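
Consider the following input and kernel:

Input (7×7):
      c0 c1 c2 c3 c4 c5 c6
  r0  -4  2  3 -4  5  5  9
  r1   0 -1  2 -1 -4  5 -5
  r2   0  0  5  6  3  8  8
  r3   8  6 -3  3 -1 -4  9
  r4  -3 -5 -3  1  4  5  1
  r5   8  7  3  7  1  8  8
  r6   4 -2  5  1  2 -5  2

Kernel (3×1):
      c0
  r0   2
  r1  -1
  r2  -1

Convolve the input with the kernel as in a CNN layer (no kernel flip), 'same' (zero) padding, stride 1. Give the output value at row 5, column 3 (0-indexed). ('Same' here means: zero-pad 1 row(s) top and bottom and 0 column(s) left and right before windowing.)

The receptive field on the zero-padded input at this output position is [1 / 7 / 1]. Elementwise product with the kernel and sum: 1·2 + 7·-1 + 1·-1.

-6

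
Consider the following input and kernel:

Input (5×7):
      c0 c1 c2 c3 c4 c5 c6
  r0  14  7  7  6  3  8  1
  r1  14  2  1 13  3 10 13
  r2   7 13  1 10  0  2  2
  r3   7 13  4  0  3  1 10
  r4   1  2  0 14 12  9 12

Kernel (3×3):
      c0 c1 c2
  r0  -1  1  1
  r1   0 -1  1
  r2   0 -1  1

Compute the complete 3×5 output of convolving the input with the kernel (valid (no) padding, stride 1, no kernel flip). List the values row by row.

-13 27 -18 14 9
-32 17 8 0 29
-4 8 10 -13 16

Output[0,0]: The receptive field on the input at this output position is [14 7 7 / 14 2 1 / 7 13 1]. Elementwise product with the kernel and sum: 14·-1 + 7·1 + 7·1 + 2·-1 + 1·1 + 13·-1 + 1·1.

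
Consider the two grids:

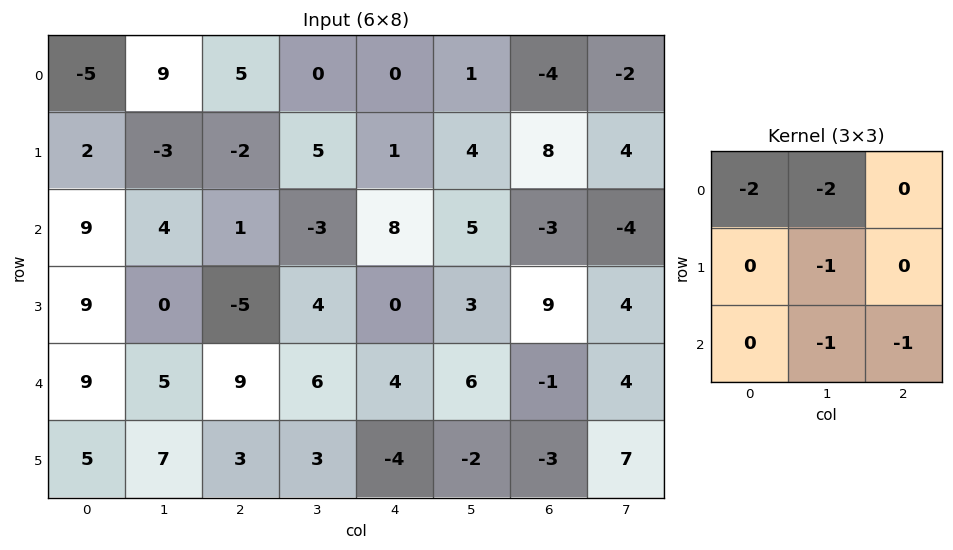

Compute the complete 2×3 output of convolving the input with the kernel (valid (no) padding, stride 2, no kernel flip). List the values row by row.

Output[0,0]: The receptive field on the input at this output position is [-5 9 5 / 2 -3 -2 / 9 4 1]. Elementwise product with the kernel and sum: -5·-2 + 9·-2 + -3·-1 + 4·-1 + 1·-1.
Output[0,1]: The receptive field on the input at this output position is [5 0 0 / -2 5 1 / 1 -3 8]. Elementwise product with the kernel and sum: 5·-2 + 0·-2 + 5·-1 + -3·-1 + 8·-1.

-10 -20 -8
-40 -10 -34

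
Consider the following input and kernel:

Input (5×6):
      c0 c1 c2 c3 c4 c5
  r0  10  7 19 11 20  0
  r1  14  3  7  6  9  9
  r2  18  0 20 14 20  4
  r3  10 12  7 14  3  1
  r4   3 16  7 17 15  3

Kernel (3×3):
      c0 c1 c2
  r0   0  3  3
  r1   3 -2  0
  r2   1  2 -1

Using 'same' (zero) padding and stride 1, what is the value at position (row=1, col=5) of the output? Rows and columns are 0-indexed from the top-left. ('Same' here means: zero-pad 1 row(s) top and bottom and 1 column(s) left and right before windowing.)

37

The receptive field on the zero-padded input at this output position is [20 0 0 / 9 9 0 / 20 4 0]. Elementwise product with the kernel and sum: 0·3 + 0·3 + 9·3 + 9·-2 + 20·1 + 4·2 + 0·-1.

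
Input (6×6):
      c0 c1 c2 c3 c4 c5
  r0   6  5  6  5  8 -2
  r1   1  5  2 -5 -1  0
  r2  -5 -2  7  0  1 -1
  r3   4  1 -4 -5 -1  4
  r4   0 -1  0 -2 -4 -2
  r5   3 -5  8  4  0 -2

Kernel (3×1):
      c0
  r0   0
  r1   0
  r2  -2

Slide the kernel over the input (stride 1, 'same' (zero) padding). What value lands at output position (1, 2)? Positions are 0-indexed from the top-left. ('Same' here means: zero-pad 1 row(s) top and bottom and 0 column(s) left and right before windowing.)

-14

The receptive field on the zero-padded input at this output position is [6 / 2 / 7]. Elementwise product with the kernel and sum: 7·-2.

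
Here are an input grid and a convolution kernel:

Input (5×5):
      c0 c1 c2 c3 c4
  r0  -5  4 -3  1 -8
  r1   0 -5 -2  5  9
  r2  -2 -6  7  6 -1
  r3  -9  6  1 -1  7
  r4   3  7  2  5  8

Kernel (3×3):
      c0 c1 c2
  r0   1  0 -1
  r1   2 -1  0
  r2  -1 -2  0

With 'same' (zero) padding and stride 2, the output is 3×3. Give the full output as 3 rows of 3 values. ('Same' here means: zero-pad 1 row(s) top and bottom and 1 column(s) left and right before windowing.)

5 20 -13
25 -37 5
-9 19 1

Output[0,0]: The receptive field on the zero-padded input at this output position is [0 0 0 / 0 -5 4 / 0 0 -5]. Elementwise product with the kernel and sum: 0·1 + 0·-1 + 0·2 + -5·-1 + 0·-1 + 0·-2.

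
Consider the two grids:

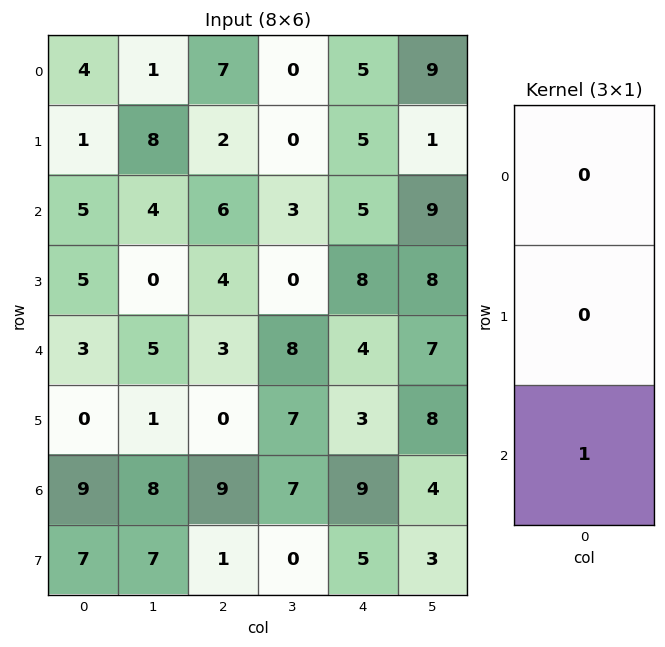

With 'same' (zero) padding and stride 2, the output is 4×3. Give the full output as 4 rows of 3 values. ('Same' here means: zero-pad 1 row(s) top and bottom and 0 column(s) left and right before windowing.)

Output[0,0]: The receptive field on the zero-padded input at this output position is [0 / 4 / 1]. Elementwise product with the kernel and sum: 1·1.

1 2 5
5 4 8
0 0 3
7 1 5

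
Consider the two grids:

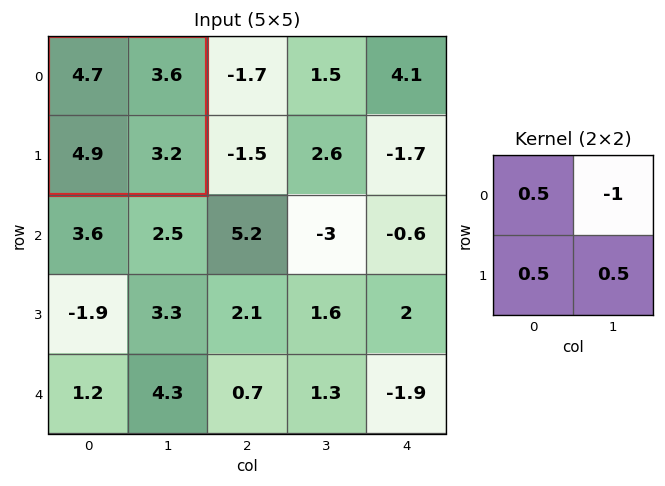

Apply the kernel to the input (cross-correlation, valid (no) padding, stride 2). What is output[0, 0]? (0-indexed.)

2.8

The receptive field on the input at this output position is [4.7 3.6 / 4.9 3.2]. Elementwise product with the kernel and sum: 4.7·0.5 + 3.6·-1 + 4.9·0.5 + 3.2·0.5.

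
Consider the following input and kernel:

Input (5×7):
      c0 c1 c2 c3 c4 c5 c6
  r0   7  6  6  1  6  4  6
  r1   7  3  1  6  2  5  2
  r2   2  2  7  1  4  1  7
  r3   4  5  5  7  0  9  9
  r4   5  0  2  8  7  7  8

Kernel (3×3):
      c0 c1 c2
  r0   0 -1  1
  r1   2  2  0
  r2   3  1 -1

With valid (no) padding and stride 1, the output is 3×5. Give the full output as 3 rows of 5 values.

21 15 37 20 22
18 36 34 25 7
36 8 34 35 44

Output[0,0]: The receptive field on the input at this output position is [7 6 6 / 7 3 1 / 2 2 7]. Elementwise product with the kernel and sum: 6·-1 + 6·1 + 7·2 + 3·2 + 2·3 + 2·1 + 7·-1.
Output[0,1]: The receptive field on the input at this output position is [6 6 1 / 3 1 6 / 2 7 1]. Elementwise product with the kernel and sum: 6·-1 + 1·1 + 3·2 + 1·2 + 2·3 + 7·1 + 1·-1.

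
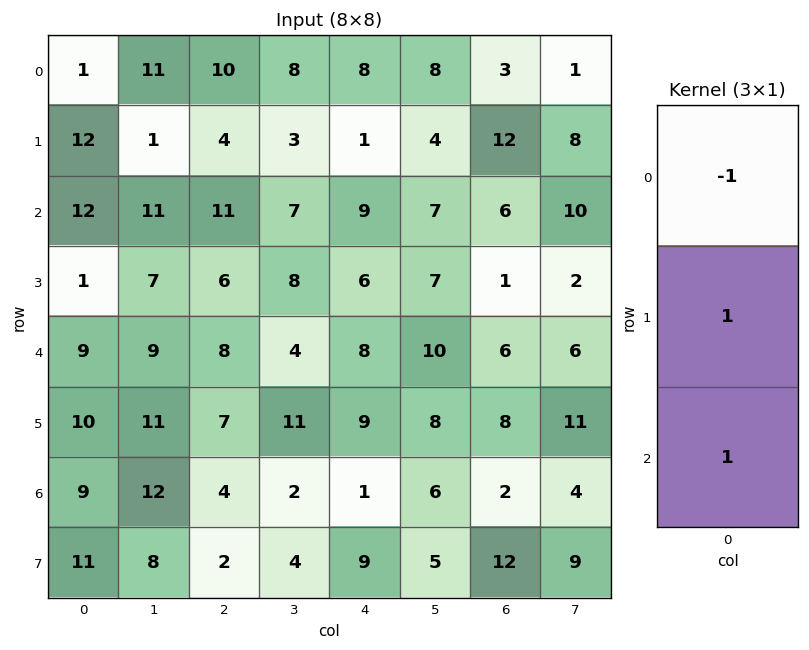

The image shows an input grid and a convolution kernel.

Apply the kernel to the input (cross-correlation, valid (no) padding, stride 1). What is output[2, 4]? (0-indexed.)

The receptive field on the input at this output position is [9 / 6 / 8]. Elementwise product with the kernel and sum: 9·-1 + 6·1 + 8·1.

5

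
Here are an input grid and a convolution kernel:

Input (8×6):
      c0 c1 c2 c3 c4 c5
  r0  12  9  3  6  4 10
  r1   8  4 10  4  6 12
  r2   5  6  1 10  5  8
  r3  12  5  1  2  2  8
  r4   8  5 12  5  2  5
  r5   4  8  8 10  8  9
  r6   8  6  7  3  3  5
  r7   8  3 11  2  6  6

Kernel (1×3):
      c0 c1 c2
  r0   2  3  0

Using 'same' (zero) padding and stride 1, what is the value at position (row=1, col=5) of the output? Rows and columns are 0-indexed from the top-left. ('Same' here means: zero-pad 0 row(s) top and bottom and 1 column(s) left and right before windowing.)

The receptive field on the zero-padded input at this output position is [6 12 0]. Elementwise product with the kernel and sum: 6·2 + 12·3.

48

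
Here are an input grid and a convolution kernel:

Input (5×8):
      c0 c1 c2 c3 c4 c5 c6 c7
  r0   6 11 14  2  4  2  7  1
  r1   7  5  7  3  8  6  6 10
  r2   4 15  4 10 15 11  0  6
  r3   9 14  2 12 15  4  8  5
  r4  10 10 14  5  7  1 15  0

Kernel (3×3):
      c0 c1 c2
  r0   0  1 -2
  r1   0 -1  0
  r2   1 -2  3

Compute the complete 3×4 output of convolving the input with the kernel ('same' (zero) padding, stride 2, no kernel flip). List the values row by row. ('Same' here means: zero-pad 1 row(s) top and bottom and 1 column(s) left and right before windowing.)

Output[0,0]: The receptive field on the zero-padded input at this output position is [0 0 0 / 0 6 11 / 0 7 5]. Elementwise product with the kernel and sum: 0·1 + 0·-2 + 6·-1 + 0·1 + 7·-2 + 5·3.
Output[0,1]: The receptive field on the zero-padded input at this output position is [0 0 0 / 11 14 2 / 5 7 3]. Elementwise product with the kernel and sum: 0·1 + 0·-2 + 14·-1 + 5·1 + 7·-2 + 3·3.

-5 -14 1 17
17 43 -25 -11
-29 -36 0 -17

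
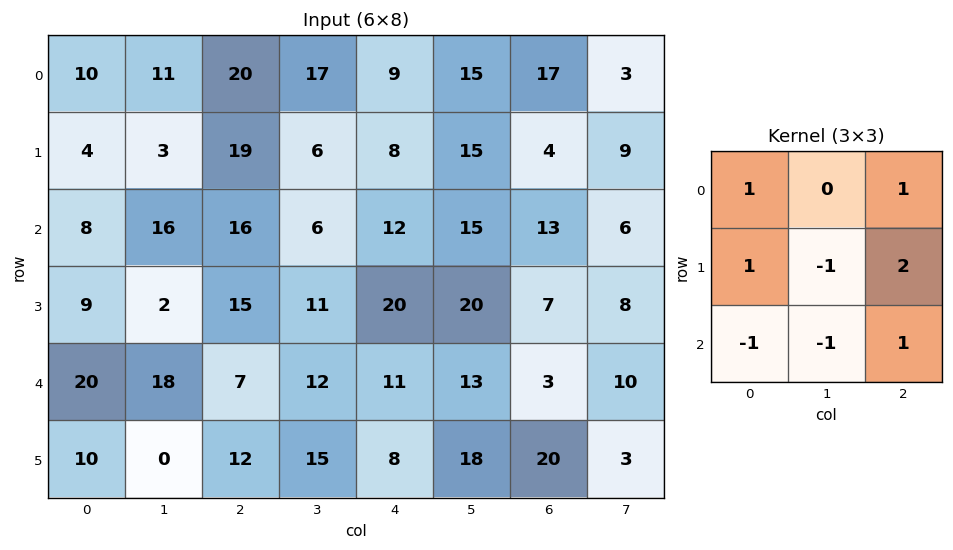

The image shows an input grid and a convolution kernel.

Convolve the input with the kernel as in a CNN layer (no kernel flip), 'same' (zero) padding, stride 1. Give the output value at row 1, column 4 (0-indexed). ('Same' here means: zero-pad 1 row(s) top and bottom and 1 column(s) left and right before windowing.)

The receptive field on the zero-padded input at this output position is [17 9 15 / 6 8 15 / 6 12 15]. Elementwise product with the kernel and sum: 17·1 + 15·1 + 6·1 + 8·-1 + 15·2 + 6·-1 + 12·-1 + 15·1.

57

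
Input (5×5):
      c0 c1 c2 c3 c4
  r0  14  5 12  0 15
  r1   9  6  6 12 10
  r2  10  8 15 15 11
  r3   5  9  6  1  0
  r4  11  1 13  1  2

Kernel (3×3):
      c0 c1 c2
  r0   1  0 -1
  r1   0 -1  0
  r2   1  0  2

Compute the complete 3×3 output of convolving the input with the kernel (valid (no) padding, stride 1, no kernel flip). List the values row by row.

36 37 22
12 -10 -13
23 -10 20

Output[0,0]: The receptive field on the input at this output position is [14 5 12 / 9 6 6 / 10 8 15]. Elementwise product with the kernel and sum: 14·1 + 12·-1 + 6·-1 + 10·1 + 15·2.
Output[0,1]: The receptive field on the input at this output position is [5 12 0 / 6 6 12 / 8 15 15]. Elementwise product with the kernel and sum: 5·1 + 0·-1 + 6·-1 + 8·1 + 15·2.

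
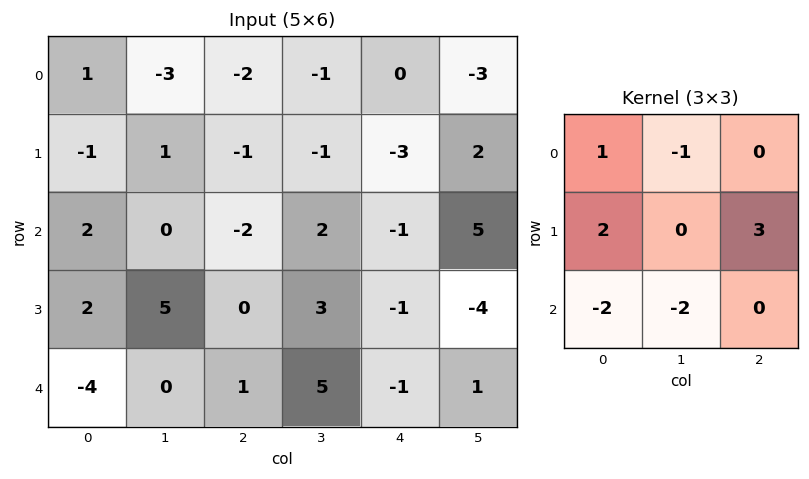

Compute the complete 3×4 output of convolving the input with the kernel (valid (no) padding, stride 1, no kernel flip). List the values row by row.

-5 2 -12 1
-18 -2 -13 17
14 19 -19 -11

Output[0,0]: The receptive field on the input at this output position is [1 -3 -2 / -1 1 -1 / 2 0 -2]. Elementwise product with the kernel and sum: 1·1 + -3·-1 + -1·2 + -1·3 + 2·-2 + 0·-2.
Output[0,1]: The receptive field on the input at this output position is [-3 -2 -1 / 1 -1 -1 / 0 -2 2]. Elementwise product with the kernel and sum: -3·1 + -2·-1 + 1·2 + -1·3 + 0·-2 + -2·-2.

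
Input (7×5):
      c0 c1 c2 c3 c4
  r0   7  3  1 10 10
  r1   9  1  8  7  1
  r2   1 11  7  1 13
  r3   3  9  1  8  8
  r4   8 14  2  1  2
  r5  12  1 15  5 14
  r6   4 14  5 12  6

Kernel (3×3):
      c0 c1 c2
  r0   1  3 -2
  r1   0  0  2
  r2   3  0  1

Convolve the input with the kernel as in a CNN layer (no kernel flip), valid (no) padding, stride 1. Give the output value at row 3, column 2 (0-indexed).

72

The receptive field on the input at this output position is [1 8 8 / 2 1 2 / 15 5 14]. Elementwise product with the kernel and sum: 1·1 + 8·3 + 8·-2 + 2·2 + 15·3 + 14·1.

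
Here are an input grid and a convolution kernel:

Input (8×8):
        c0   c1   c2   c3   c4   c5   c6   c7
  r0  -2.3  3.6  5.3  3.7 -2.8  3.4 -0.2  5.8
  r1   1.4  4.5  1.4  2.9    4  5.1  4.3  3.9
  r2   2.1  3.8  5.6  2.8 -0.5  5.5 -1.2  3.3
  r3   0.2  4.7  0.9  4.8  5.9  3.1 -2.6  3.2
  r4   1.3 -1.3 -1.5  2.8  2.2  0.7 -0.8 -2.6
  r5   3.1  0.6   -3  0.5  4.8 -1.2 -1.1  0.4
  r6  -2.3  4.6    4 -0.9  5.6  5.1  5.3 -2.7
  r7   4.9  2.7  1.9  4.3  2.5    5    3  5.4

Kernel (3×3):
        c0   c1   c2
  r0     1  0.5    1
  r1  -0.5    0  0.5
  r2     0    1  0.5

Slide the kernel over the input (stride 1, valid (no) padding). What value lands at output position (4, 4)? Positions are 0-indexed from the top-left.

6.55

The receptive field on the input at this output position is [2.2 0.7 -0.8 / 4.8 -1.2 -1.1 / 5.6 5.1 5.3]. Elementwise product with the kernel and sum: 2.2·1 + 0.7·0.5 + -0.8·1 + 4.8·-0.5 + -1.1·0.5 + 5.1·1 + 5.3·0.5.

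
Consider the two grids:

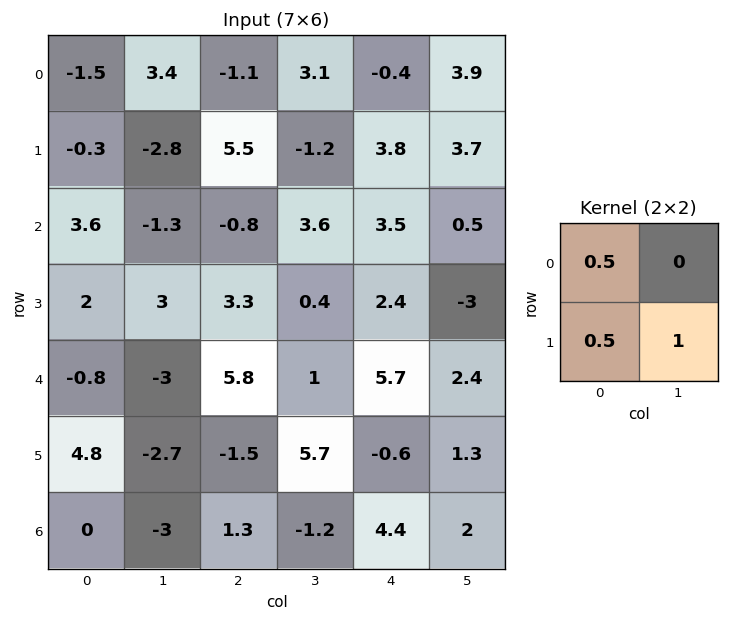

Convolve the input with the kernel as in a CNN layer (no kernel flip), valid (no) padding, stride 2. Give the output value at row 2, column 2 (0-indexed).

3.85

The receptive field on the input at this output position is [5.7 2.4 / -0.6 1.3]. Elementwise product with the kernel and sum: 5.7·0.5 + -0.6·0.5 + 1.3·1.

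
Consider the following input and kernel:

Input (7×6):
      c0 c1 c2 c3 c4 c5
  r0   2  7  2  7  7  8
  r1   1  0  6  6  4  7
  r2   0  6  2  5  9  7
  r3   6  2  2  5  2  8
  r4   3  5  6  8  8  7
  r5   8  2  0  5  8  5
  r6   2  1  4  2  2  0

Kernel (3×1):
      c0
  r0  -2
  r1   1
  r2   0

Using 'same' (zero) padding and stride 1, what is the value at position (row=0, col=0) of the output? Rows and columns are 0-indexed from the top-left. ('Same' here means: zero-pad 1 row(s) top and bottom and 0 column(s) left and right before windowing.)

The receptive field on the zero-padded input at this output position is [0 / 2 / 1]. Elementwise product with the kernel and sum: 0·-2 + 2·1.

2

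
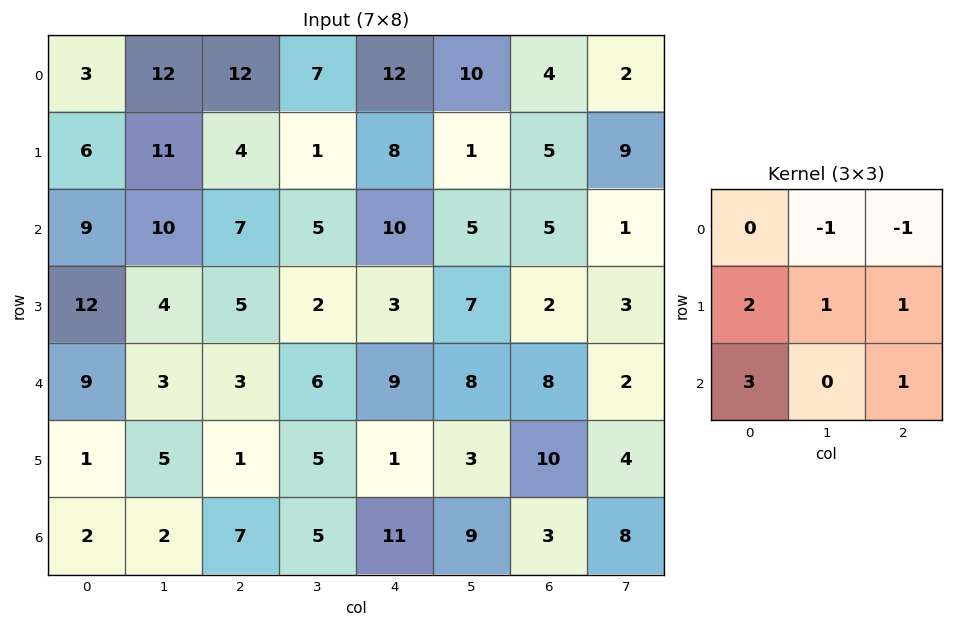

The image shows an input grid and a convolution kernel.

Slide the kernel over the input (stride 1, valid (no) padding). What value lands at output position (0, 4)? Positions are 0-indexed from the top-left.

43

The receptive field on the input at this output position is [12 10 4 / 8 1 5 / 10 5 5]. Elementwise product with the kernel and sum: 10·-1 + 4·-1 + 8·2 + 1·1 + 5·1 + 10·3 + 5·1.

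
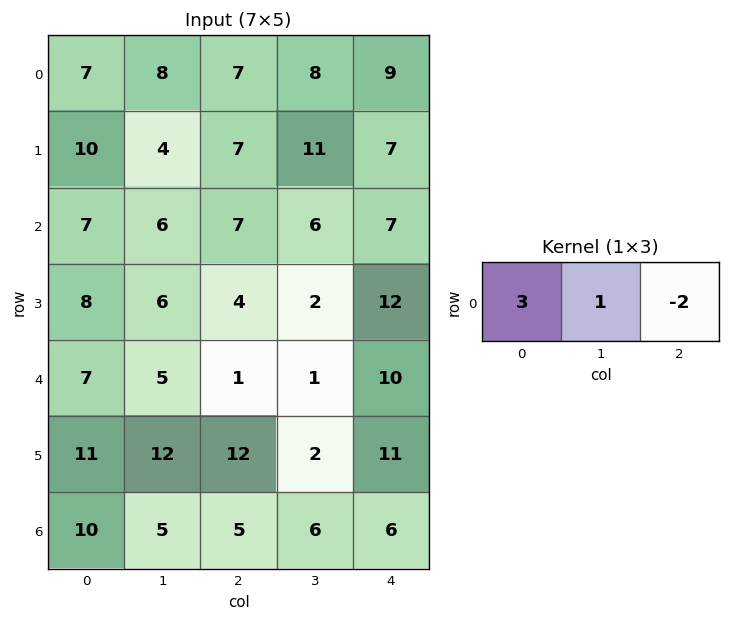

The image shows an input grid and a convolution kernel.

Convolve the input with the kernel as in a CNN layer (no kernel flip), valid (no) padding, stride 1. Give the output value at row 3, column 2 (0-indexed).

The receptive field on the input at this output position is [4 2 12]. Elementwise product with the kernel and sum: 4·3 + 2·1 + 12·-2.

-10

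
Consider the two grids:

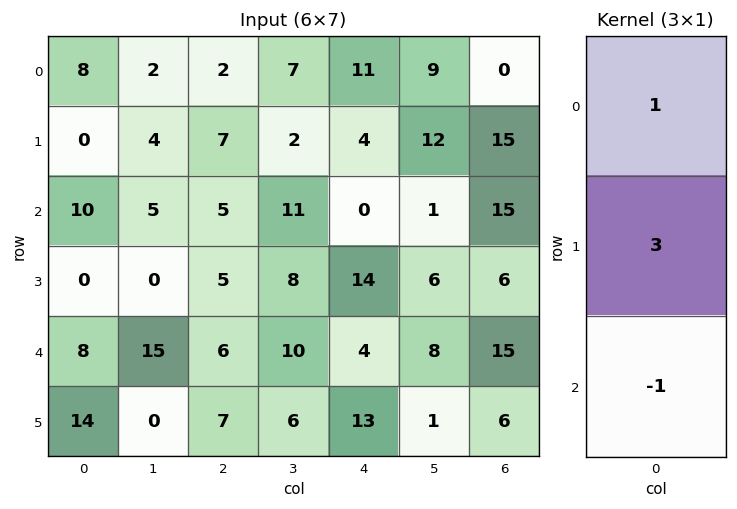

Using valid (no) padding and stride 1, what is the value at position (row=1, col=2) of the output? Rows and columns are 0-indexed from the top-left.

17

The receptive field on the input at this output position is [7 / 5 / 5]. Elementwise product with the kernel and sum: 7·1 + 5·3 + 5·-1.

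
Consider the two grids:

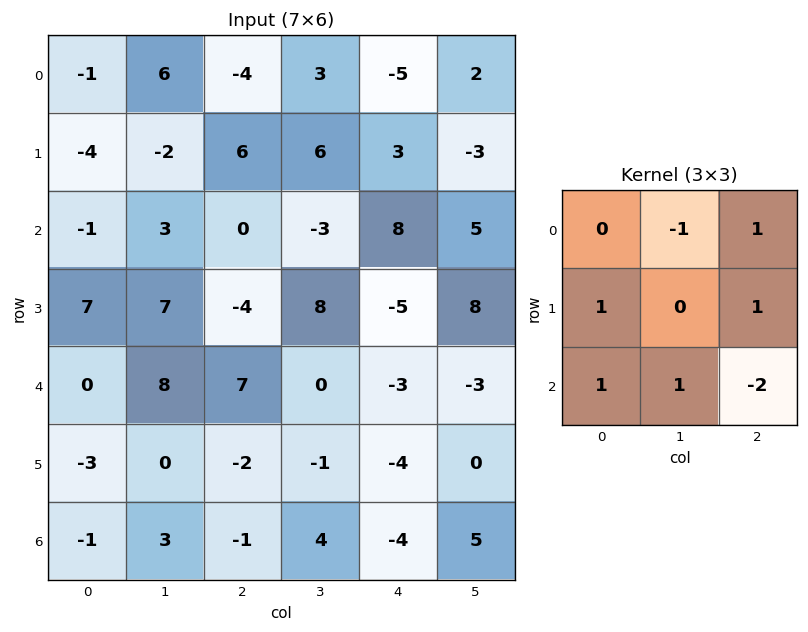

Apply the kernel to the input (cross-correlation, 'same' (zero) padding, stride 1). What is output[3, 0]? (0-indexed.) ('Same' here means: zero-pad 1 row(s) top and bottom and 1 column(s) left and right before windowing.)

The receptive field on the zero-padded input at this output position is [0 -1 3 / 0 7 7 / 0 0 8]. Elementwise product with the kernel and sum: -1·-1 + 3·1 + 0·1 + 7·1 + 0·1 + 0·1 + 8·-2.

-5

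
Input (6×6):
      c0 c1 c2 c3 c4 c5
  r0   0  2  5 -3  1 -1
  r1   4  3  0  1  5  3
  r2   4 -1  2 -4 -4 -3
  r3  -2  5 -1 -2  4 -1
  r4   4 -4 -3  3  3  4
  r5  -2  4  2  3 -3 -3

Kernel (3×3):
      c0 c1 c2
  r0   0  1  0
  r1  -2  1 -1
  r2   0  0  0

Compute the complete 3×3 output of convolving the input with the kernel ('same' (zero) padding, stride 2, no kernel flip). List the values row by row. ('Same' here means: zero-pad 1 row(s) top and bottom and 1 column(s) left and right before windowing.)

-2 4 8
9 8 12
6 1 -3

Output[0,0]: The receptive field on the zero-padded input at this output position is [0 0 0 / 0 0 2 / 0 4 3]. Elementwise product with the kernel and sum: 0·1 + 0·-2 + 0·1 + 2·-1.
Output[0,1]: The receptive field on the zero-padded input at this output position is [0 0 0 / 2 5 -3 / 3 0 1]. Elementwise product with the kernel and sum: 0·1 + 2·-2 + 5·1 + -3·-1.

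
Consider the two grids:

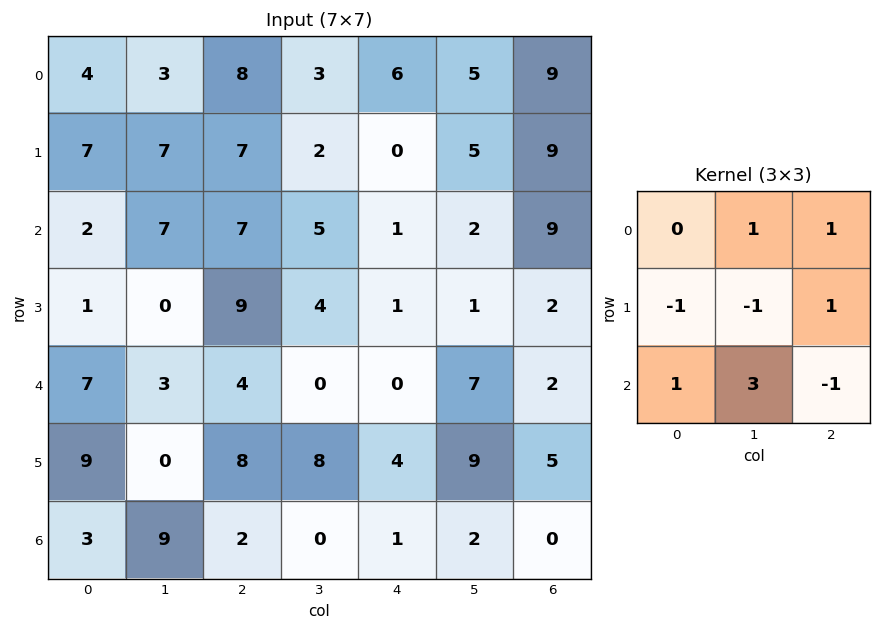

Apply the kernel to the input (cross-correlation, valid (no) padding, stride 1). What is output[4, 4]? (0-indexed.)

8

The receptive field on the input at this output position is [0 7 2 / 4 9 5 / 1 2 0]. Elementwise product with the kernel and sum: 7·1 + 2·1 + 4·-1 + 9·-1 + 5·1 + 1·1 + 2·3 + 0·-1.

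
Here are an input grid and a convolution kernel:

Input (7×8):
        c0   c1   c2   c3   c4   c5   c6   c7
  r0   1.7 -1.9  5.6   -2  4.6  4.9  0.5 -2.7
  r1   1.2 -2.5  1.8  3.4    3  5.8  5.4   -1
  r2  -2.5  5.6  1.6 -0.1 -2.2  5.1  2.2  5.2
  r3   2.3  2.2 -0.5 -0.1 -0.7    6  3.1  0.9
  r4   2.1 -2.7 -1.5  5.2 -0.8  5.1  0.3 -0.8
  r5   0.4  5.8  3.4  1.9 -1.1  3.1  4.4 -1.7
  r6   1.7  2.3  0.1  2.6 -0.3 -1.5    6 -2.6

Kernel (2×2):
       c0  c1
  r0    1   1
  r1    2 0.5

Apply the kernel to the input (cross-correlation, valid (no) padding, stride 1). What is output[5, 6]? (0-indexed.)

13.4

The receptive field on the input at this output position is [4.4 -1.7 / 6 -2.6]. Elementwise product with the kernel and sum: 4.4·1 + -1.7·1 + 6·2 + -2.6·0.5.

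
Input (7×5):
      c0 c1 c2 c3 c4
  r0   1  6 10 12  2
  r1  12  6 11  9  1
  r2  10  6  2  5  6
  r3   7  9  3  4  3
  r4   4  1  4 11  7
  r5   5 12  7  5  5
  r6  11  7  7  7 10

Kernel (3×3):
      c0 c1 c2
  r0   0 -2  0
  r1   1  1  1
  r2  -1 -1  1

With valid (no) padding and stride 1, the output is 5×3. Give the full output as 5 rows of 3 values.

Output[0,0]: The receptive field on the input at this output position is [1 6 10 / 12 6 11 / 10 6 2]. Elementwise product with the kernel and sum: 6·-2 + 12·1 + 6·1 + 11·1 + 10·-1 + 6·-1 + 2·1.

3 3 -4
-7 -17 -9
6 18 -8
-19 -4 7
11 9 -9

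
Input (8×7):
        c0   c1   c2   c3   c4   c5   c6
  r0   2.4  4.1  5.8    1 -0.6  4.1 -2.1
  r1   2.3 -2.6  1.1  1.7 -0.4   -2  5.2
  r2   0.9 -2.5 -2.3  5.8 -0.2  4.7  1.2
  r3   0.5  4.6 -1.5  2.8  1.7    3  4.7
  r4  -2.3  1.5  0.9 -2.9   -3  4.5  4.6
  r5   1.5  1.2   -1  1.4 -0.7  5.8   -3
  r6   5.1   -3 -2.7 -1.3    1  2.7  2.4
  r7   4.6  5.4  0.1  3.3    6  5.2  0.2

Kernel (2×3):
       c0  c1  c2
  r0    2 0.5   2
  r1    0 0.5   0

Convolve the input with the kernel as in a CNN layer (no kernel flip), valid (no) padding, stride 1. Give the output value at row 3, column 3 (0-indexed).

The receptive field on the input at this output position is [2.8 1.7 3 / -2.9 -3 4.5]. Elementwise product with the kernel and sum: 2.8·2 + 1.7·0.5 + 3·2 + -3·0.5.

10.95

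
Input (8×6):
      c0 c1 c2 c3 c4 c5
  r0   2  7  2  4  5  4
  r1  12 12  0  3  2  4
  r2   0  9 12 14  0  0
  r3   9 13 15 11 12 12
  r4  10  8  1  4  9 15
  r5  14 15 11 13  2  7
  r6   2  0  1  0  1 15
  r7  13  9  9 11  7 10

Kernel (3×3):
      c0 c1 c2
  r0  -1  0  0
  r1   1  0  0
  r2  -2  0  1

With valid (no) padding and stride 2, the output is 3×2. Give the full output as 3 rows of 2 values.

22 -26
-10 10
1 9

Output[0,0]: The receptive field on the input at this output position is [2 7 2 / 12 12 0 / 0 9 12]. Elementwise product with the kernel and sum: 2·-1 + 12·1 + 0·-2 + 12·1.
Output[0,1]: The receptive field on the input at this output position is [2 4 5 / 0 3 2 / 12 14 0]. Elementwise product with the kernel and sum: 2·-1 + 0·1 + 12·-2 + 0·1.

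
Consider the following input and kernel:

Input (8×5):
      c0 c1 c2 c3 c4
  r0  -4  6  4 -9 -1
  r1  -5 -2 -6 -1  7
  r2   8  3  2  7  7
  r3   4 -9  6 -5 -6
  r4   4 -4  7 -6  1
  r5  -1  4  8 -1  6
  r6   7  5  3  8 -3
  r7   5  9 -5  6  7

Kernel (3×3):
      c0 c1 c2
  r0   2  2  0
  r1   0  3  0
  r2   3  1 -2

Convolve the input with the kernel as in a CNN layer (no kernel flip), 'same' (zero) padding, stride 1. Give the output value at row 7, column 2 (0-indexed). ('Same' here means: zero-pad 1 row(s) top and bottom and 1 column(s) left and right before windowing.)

The receptive field on the zero-padded input at this output position is [5 3 8 / 9 -5 6 / 0 0 0]. Elementwise product with the kernel and sum: 5·2 + 3·2 + -5·3 + 0·3 + 0·1 + 0·-2.

1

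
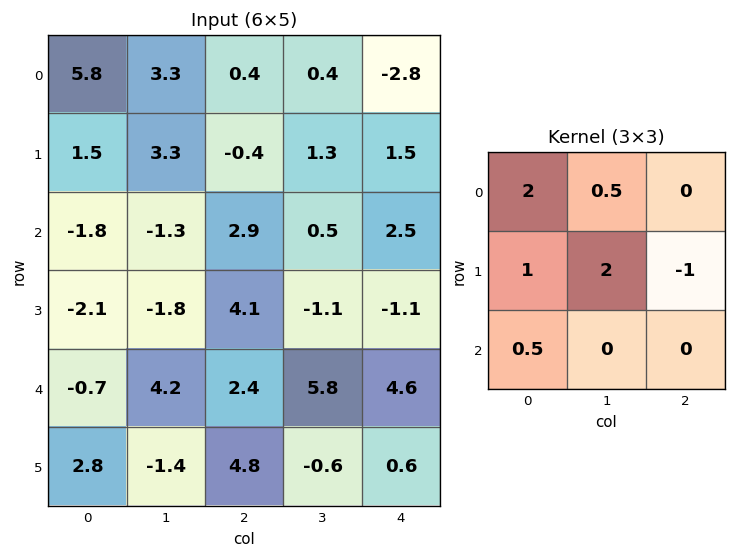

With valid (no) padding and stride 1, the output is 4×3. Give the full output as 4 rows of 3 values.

Output[0,0]: The receptive field on the input at this output position is [5.8 3.3 0.4 / 1.5 3.3 -0.4 / -1.8 -1.3 2.9]. Elementwise product with the kernel and sum: 5.8·2 + 3.3·0.5 + 1.5·1 + 3.3·2 + -0.4·-1 + -1.8·0.5.

20.85 7.35 3.15
-3.7 9.5 3.3
-14.4 8.45 10.25
1.6 0.95 19.45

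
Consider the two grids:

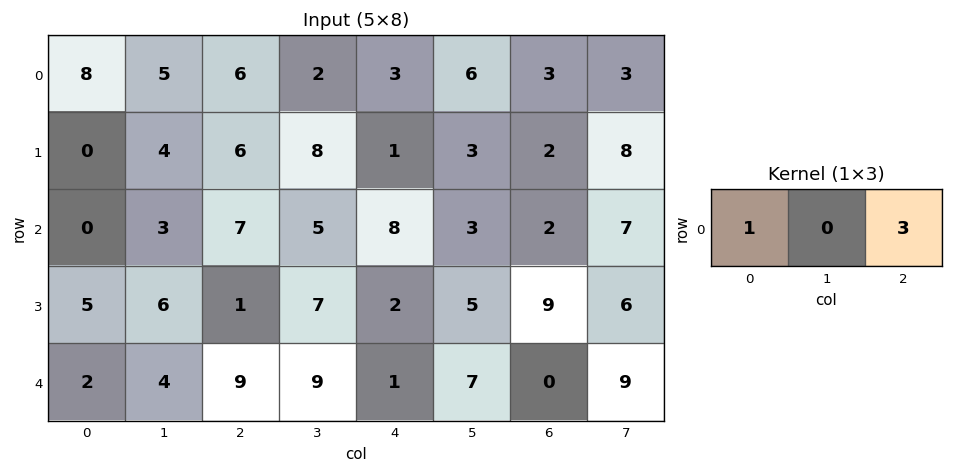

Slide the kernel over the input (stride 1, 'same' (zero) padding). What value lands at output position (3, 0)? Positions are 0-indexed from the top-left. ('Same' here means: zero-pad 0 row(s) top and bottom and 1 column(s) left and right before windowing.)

18

The receptive field on the zero-padded input at this output position is [0 5 6]. Elementwise product with the kernel and sum: 0·1 + 6·3.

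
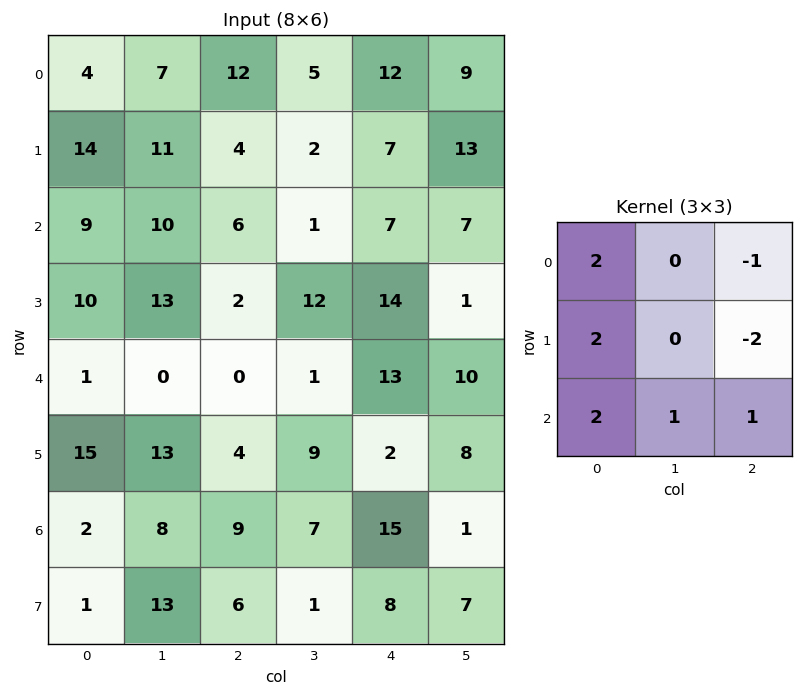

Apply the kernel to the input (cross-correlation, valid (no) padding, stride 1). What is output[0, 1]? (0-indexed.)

54

The receptive field on the input at this output position is [7 12 5 / 11 4 2 / 10 6 1]. Elementwise product with the kernel and sum: 7·2 + 5·-1 + 11·2 + 2·-2 + 10·2 + 6·1 + 1·1.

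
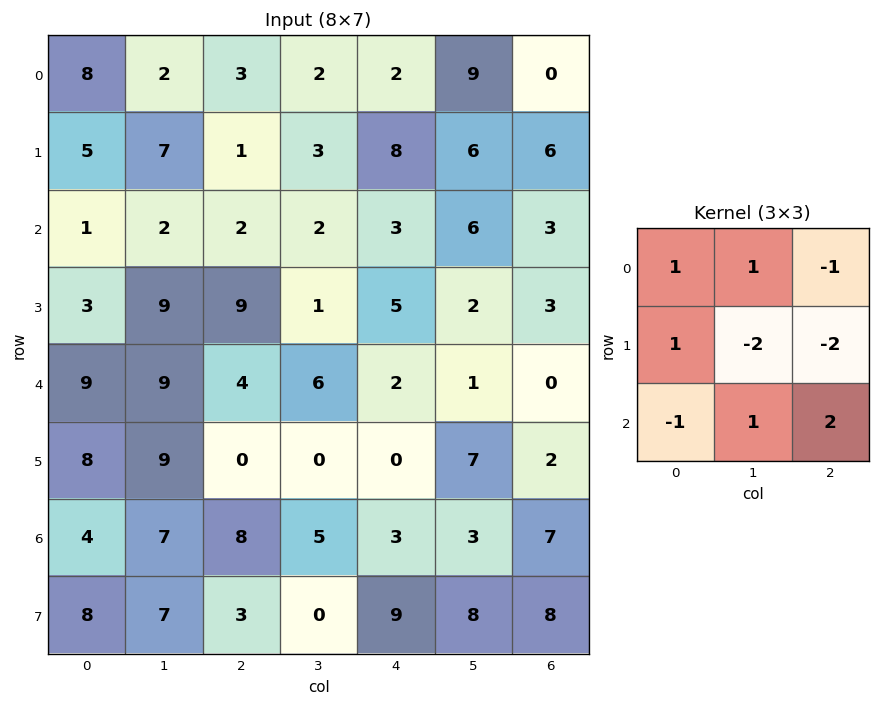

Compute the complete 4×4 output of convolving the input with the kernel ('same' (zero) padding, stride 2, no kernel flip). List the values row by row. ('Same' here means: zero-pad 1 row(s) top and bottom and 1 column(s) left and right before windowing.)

-1 -8 -3 9
13 1 -3 13
-16 -3 18 1
-1 -14 11 -2

Output[0,0]: The receptive field on the zero-padded input at this output position is [0 0 0 / 0 8 2 / 0 5 7]. Elementwise product with the kernel and sum: 0·1 + 0·1 + 0·-1 + 0·1 + 8·-2 + 2·-2 + 0·-1 + 5·1 + 7·2.
Output[0,1]: The receptive field on the zero-padded input at this output position is [0 0 0 / 2 3 2 / 7 1 3]. Elementwise product with the kernel and sum: 0·1 + 0·1 + 0·-1 + 2·1 + 3·-2 + 2·-2 + 7·-1 + 1·1 + 3·2.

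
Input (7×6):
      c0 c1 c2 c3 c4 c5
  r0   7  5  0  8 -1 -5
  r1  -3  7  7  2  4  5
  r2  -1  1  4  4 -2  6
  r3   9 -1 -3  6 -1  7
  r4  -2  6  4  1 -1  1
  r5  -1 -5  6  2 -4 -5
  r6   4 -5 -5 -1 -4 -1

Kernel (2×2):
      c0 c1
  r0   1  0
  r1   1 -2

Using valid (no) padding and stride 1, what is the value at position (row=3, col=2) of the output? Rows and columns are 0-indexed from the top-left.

The receptive field on the input at this output position is [-3 6 / 4 1]. Elementwise product with the kernel and sum: -3·1 + 4·1 + 1·-2.

-1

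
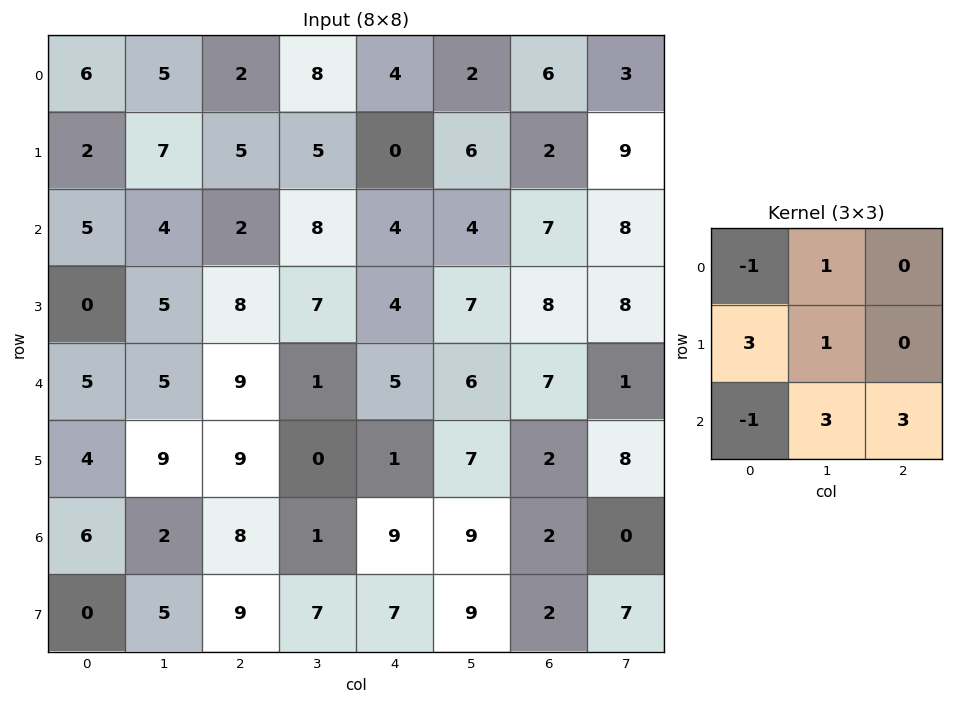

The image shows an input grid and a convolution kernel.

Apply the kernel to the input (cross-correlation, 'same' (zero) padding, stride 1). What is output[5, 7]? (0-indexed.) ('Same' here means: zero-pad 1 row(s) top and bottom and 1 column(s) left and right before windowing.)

6

The receptive field on the zero-padded input at this output position is [7 1 0 / 2 8 0 / 2 0 0]. Elementwise product with the kernel and sum: 7·-1 + 1·1 + 2·3 + 8·1 + 2·-1 + 0·3 + 0·3.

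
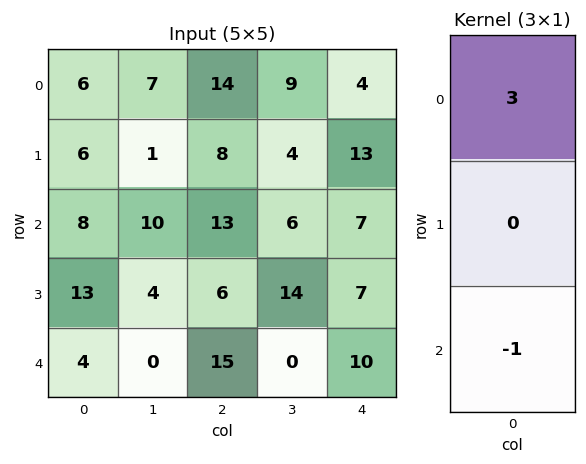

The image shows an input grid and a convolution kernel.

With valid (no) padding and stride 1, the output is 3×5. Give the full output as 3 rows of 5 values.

10 11 29 21 5
5 -1 18 -2 32
20 30 24 18 11

Output[0,0]: The receptive field on the input at this output position is [6 / 6 / 8]. Elementwise product with the kernel and sum: 6·3 + 8·-1.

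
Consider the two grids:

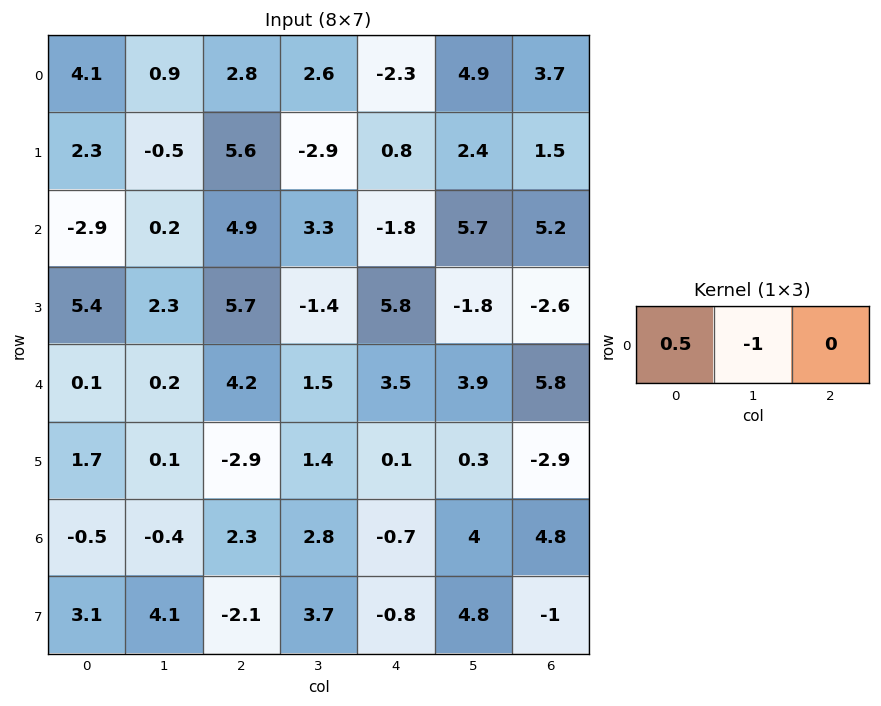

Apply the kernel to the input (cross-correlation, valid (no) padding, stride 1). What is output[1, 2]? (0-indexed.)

The receptive field on the input at this output position is [5.6 -2.9 0.8]. Elementwise product with the kernel and sum: 5.6·0.5 + -2.9·-1.

5.7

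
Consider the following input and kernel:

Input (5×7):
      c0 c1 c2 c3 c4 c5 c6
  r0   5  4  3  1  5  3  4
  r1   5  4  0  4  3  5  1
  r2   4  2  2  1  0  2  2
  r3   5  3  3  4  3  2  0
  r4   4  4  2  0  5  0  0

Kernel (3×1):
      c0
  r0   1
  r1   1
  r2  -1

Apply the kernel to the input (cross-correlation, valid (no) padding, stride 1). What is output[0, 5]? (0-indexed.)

6

The receptive field on the input at this output position is [3 / 5 / 2]. Elementwise product with the kernel and sum: 3·1 + 5·1 + 2·-1.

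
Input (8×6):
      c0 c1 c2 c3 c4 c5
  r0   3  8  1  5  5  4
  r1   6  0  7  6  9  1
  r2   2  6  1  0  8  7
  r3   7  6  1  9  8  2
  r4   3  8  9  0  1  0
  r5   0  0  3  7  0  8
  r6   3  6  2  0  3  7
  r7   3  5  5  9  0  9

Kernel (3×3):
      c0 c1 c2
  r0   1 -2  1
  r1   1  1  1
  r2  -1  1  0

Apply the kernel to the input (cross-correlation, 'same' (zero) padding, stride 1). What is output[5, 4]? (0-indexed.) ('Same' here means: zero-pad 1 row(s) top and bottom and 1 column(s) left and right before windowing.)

16

The receptive field on the zero-padded input at this output position is [0 1 0 / 7 0 8 / 0 3 7]. Elementwise product with the kernel and sum: 0·1 + 1·-2 + 0·1 + 7·1 + 0·1 + 8·1 + 0·-1 + 3·1.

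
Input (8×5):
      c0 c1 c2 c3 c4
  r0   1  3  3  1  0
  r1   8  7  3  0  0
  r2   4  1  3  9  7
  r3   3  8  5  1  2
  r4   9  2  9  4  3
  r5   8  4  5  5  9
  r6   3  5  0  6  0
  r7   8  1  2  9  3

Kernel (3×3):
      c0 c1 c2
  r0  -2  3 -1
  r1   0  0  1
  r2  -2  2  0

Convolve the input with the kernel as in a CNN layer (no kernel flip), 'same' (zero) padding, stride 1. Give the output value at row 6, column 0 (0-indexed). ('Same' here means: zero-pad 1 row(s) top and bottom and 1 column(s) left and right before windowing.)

41

The receptive field on the zero-padded input at this output position is [0 8 4 / 0 3 5 / 0 8 1]. Elementwise product with the kernel and sum: 0·-2 + 8·3 + 4·-1 + 5·1 + 0·-2 + 8·2.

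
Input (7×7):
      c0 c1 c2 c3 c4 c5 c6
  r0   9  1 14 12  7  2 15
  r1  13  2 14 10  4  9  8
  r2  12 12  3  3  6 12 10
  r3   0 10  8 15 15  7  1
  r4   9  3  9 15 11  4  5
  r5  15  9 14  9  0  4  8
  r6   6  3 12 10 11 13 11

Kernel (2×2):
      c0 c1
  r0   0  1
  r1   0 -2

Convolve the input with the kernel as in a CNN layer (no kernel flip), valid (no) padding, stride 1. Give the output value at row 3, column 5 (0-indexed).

The receptive field on the input at this output position is [7 1 / 4 5]. Elementwise product with the kernel and sum: 1·1 + 5·-2.

-9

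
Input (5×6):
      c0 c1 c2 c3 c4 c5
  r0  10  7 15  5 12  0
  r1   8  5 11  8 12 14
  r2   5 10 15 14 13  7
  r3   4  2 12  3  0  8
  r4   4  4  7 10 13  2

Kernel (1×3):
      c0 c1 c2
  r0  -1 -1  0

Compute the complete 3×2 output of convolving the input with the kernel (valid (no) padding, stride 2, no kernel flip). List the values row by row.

-17 -20
-15 -29
-8 -17

Output[0,0]: The receptive field on the input at this output position is [10 7 15]. Elementwise product with the kernel and sum: 10·-1 + 7·-1.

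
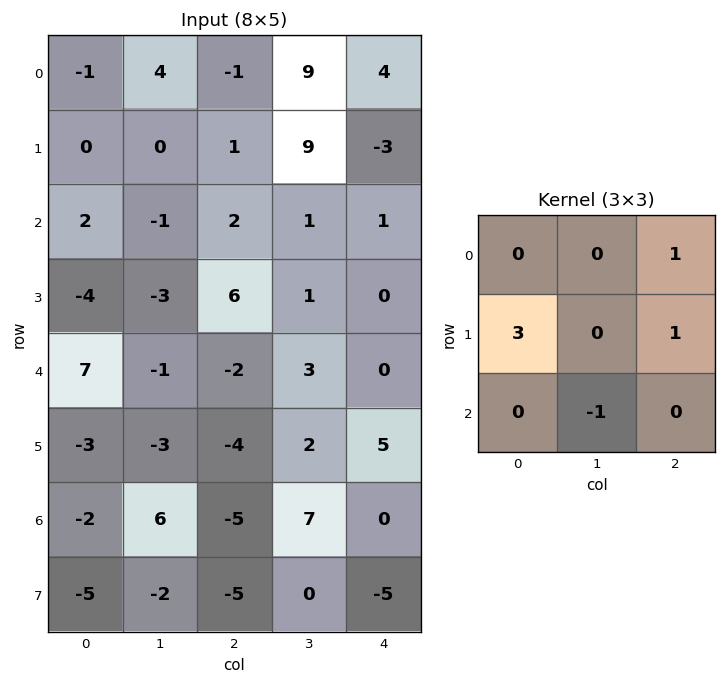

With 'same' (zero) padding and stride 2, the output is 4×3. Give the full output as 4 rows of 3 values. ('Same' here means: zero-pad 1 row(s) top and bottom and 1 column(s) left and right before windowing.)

Output[0,0]: The receptive field on the zero-padded input at this output position is [0 0 0 / 0 -1 4 / 0 0 0]. Elementwise product with the kernel and sum: 0·1 + 0·3 + 4·1 + 0·-1.

4 20 30
3 1 3
-1 5 4
8 32 26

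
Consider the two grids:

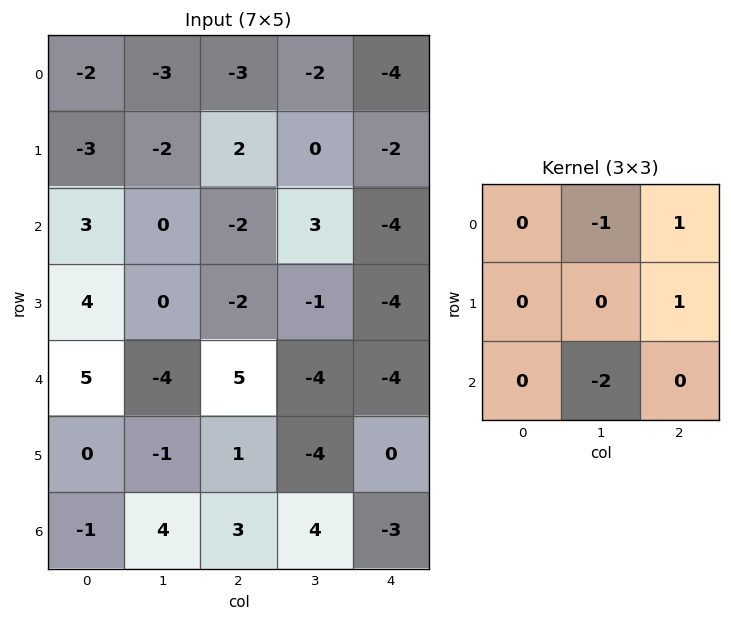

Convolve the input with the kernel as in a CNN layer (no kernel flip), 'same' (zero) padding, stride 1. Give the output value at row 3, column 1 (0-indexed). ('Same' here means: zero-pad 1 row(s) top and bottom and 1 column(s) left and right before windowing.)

The receptive field on the zero-padded input at this output position is [3 0 -2 / 4 0 -2 / 5 -4 5]. Elementwise product with the kernel and sum: 0·-1 + -2·1 + -2·1 + -4·-2.

4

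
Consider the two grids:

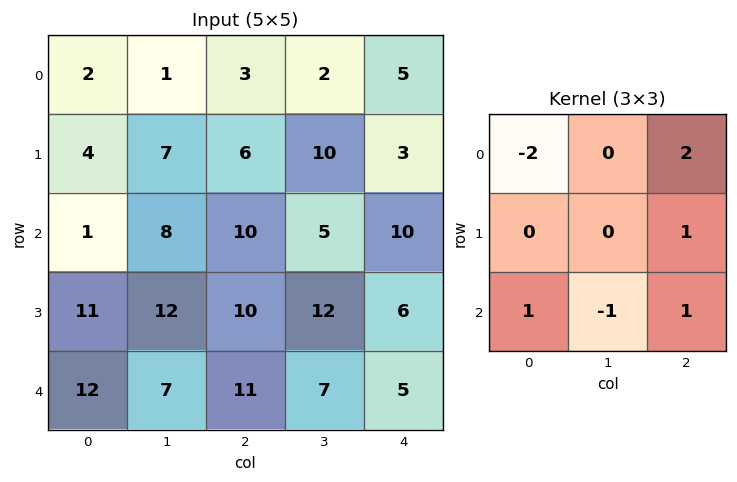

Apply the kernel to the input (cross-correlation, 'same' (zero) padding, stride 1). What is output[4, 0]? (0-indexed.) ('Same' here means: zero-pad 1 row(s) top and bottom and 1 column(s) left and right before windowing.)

The receptive field on the zero-padded input at this output position is [0 11 12 / 0 12 7 / 0 0 0]. Elementwise product with the kernel and sum: 0·-2 + 12·2 + 7·1 + 0·1 + 0·-1 + 0·1.

31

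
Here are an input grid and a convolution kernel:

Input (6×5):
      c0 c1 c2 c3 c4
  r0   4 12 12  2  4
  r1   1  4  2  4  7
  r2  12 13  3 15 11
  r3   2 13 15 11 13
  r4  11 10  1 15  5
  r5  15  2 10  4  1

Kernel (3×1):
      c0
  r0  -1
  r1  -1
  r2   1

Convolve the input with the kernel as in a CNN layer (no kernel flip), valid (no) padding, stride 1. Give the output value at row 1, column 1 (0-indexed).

-4

The receptive field on the input at this output position is [4 / 13 / 13]. Elementwise product with the kernel and sum: 4·-1 + 13·-1 + 13·1.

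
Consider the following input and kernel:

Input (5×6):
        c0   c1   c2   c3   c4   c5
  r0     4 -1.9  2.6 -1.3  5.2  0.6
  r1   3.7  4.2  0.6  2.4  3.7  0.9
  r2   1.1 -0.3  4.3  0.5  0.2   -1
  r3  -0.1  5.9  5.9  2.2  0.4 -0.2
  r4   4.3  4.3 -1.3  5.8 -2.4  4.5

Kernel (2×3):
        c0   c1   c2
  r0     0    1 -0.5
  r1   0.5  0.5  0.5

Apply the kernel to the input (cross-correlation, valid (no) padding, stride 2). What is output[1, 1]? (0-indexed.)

4.65

The receptive field on the input at this output position is [4.3 0.5 0.2 / 5.9 2.2 0.4]. Elementwise product with the kernel and sum: 0.5·1 + 0.2·-0.5 + 5.9·0.5 + 2.2·0.5 + 0.4·0.5.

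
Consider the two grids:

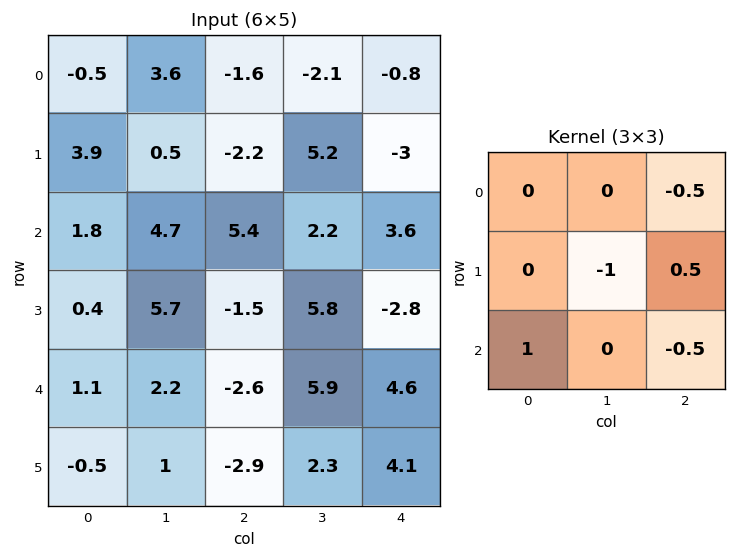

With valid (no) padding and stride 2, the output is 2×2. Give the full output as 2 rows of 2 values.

-1.7 -2.7
-6.75 -13.9

Output[0,0]: The receptive field on the input at this output position is [-0.5 3.6 -1.6 / 3.9 0.5 -2.2 / 1.8 4.7 5.4]. Elementwise product with the kernel and sum: -1.6·-0.5 + 0.5·-1 + -2.2·0.5 + 1.8·1 + 5.4·-0.5.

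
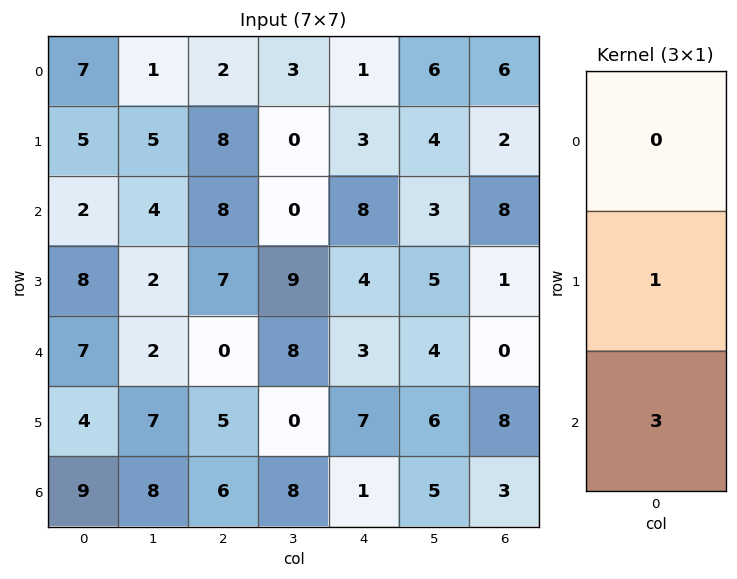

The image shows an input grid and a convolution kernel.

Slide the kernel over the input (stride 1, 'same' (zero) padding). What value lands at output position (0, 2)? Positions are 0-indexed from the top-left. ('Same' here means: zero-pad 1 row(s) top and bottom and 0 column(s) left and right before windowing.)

26

The receptive field on the zero-padded input at this output position is [0 / 2 / 8]. Elementwise product with the kernel and sum: 2·1 + 8·3.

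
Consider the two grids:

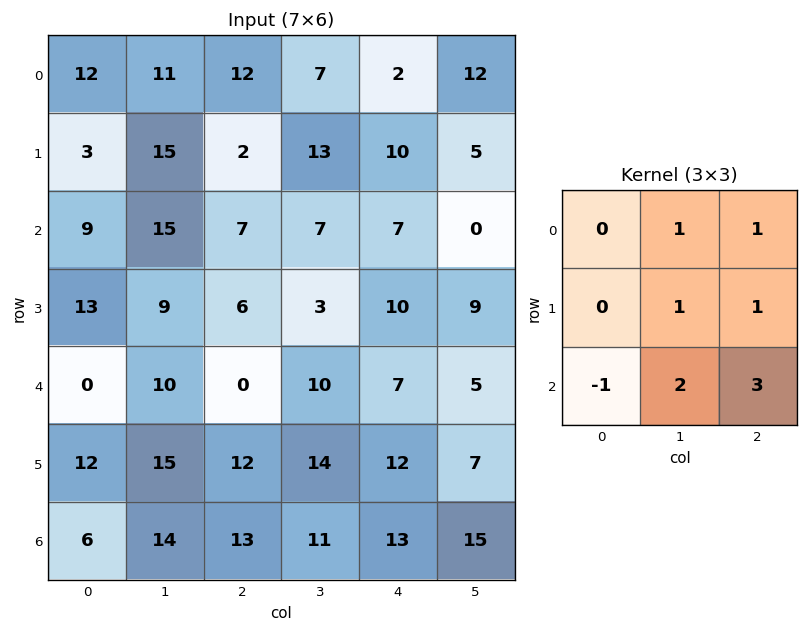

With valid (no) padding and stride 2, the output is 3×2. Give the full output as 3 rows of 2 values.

82 60
57 68
98 91

Output[0,0]: The receptive field on the input at this output position is [12 11 12 / 3 15 2 / 9 15 7]. Elementwise product with the kernel and sum: 11·1 + 12·1 + 15·1 + 2·1 + 9·-1 + 15·2 + 7·3.
Output[0,1]: The receptive field on the input at this output position is [12 7 2 / 2 13 10 / 7 7 7]. Elementwise product with the kernel and sum: 7·1 + 2·1 + 13·1 + 10·1 + 7·-1 + 7·2 + 7·3.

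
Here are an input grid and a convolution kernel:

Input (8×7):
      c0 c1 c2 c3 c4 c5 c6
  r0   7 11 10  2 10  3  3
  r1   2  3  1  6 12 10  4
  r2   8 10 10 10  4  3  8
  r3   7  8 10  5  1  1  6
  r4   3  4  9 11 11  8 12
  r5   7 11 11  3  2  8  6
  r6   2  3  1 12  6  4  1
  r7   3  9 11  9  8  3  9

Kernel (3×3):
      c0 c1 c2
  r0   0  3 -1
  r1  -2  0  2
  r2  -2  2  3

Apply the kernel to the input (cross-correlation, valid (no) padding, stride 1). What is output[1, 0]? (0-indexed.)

44

The receptive field on the input at this output position is [2 3 1 / 8 10 10 / 7 8 10]. Elementwise product with the kernel and sum: 3·3 + 1·-1 + 8·-2 + 10·2 + 7·-2 + 8·2 + 10·3.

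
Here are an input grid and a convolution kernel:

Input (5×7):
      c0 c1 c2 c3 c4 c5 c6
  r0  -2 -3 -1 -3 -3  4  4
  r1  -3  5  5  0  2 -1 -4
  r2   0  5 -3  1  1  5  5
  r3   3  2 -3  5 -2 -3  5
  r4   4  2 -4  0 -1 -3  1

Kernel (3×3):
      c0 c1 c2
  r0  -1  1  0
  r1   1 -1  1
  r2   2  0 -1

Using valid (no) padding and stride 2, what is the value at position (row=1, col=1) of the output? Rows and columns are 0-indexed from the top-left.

-13

The receptive field on the input at this output position is [-3 1 1 / -3 5 -2 / -4 0 -1]. Elementwise product with the kernel and sum: -3·-1 + 1·1 + -3·1 + 5·-1 + -2·1 + -4·2 + -1·-1.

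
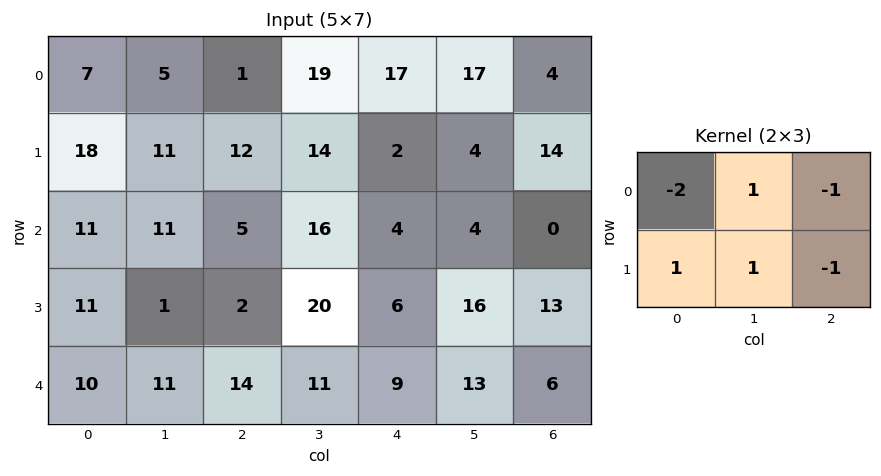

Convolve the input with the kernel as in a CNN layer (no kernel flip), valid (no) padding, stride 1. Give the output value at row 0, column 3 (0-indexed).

The receptive field on the input at this output position is [19 17 17 / 14 2 4]. Elementwise product with the kernel and sum: 19·-2 + 17·1 + 17·-1 + 14·1 + 2·1 + 4·-1.

-26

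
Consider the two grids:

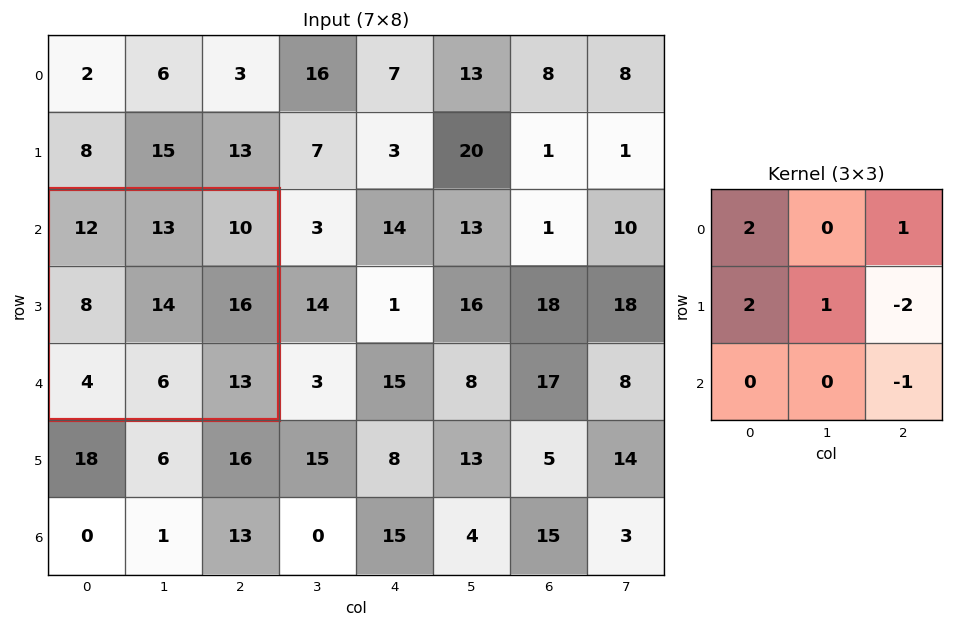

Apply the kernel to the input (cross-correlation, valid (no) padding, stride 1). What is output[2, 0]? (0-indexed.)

The receptive field on the input at this output position is [12 13 10 / 8 14 16 / 4 6 13]. Elementwise product with the kernel and sum: 12·2 + 10·1 + 8·2 + 14·1 + 16·-2 + 13·-1.

19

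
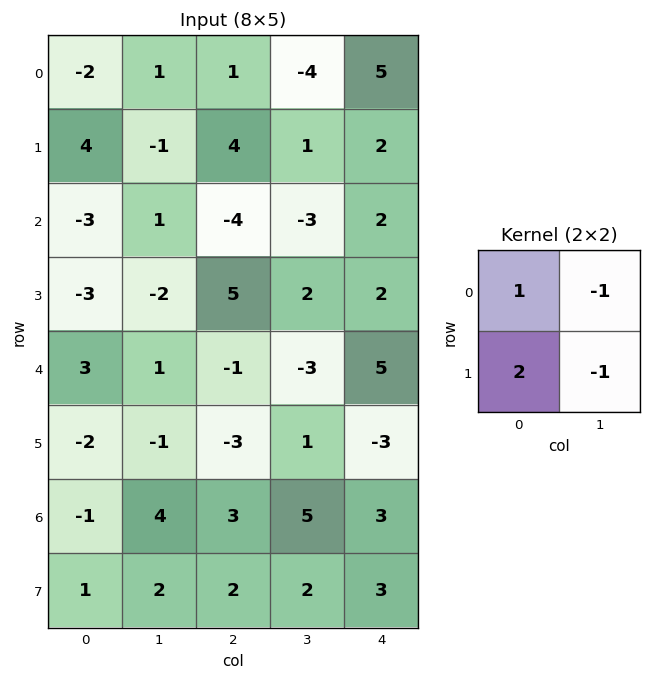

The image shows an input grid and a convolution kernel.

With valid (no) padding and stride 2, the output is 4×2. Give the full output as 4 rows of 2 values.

6 12
-8 7
-1 -5
-5 0

Output[0,0]: The receptive field on the input at this output position is [-2 1 / 4 -1]. Elementwise product with the kernel and sum: -2·1 + 1·-1 + 4·2 + -1·-1.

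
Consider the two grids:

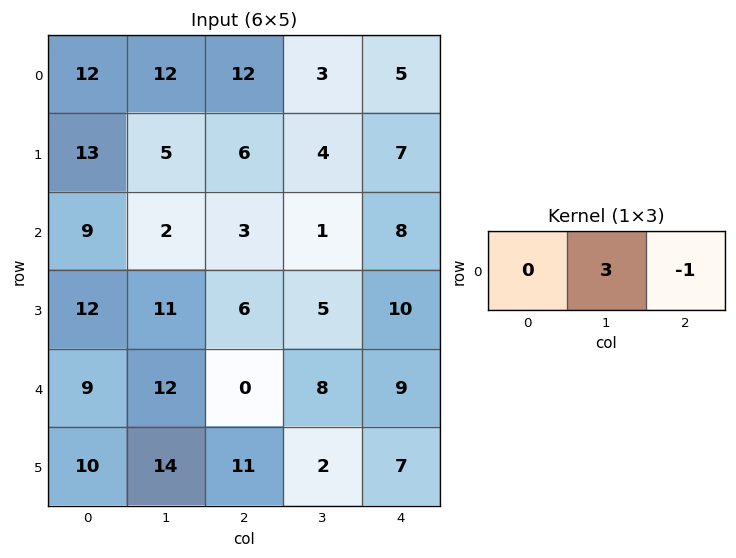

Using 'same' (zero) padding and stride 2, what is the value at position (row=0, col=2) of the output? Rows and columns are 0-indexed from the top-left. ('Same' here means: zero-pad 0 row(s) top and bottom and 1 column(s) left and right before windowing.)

The receptive field on the zero-padded input at this output position is [3 5 0]. Elementwise product with the kernel and sum: 5·3 + 0·-1.

15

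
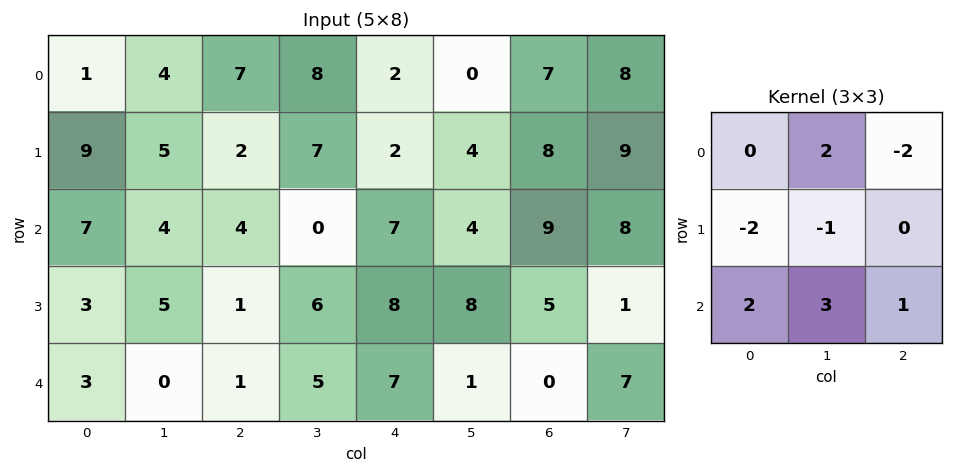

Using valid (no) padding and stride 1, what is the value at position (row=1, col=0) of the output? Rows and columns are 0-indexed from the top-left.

The receptive field on the input at this output position is [9 5 2 / 7 4 4 / 3 5 1]. Elementwise product with the kernel and sum: 5·2 + 2·-2 + 7·-2 + 4·-1 + 3·2 + 5·3 + 1·1.

10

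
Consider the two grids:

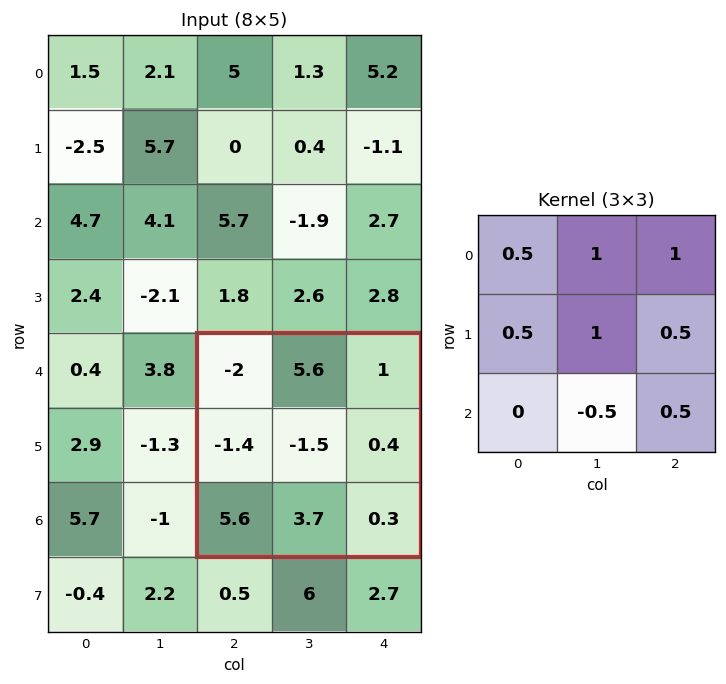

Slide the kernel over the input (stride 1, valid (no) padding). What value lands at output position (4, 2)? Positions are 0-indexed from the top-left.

The receptive field on the input at this output position is [-2 5.6 1 / -1.4 -1.5 0.4 / 5.6 3.7 0.3]. Elementwise product with the kernel and sum: -2·0.5 + 5.6·1 + 1·1 + -1.4·0.5 + -1.5·1 + 0.4·0.5 + 3.7·-0.5 + 0.3·0.5.

1.9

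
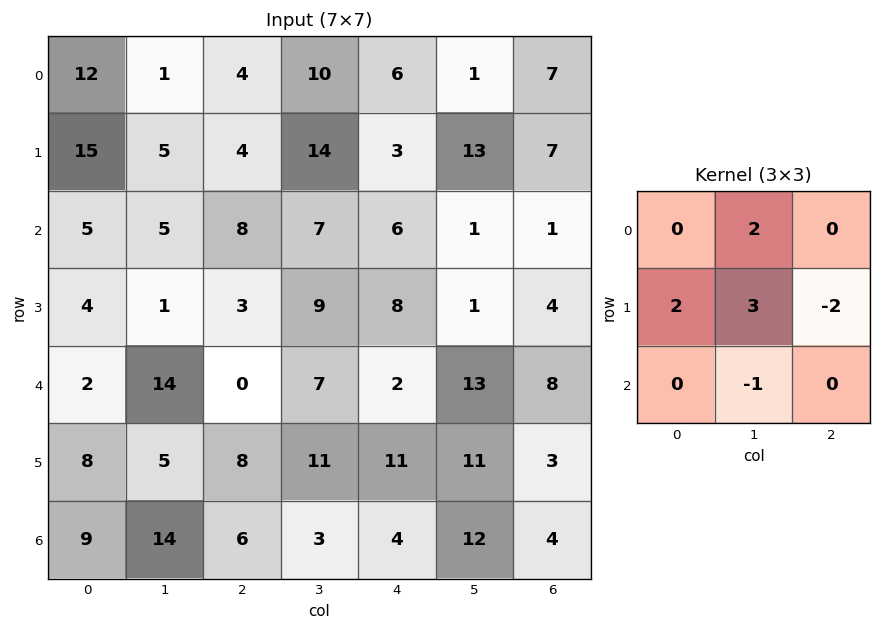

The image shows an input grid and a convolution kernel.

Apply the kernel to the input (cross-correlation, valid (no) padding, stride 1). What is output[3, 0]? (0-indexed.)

The receptive field on the input at this output position is [4 1 3 / 2 14 0 / 8 5 8]. Elementwise product with the kernel and sum: 1·2 + 2·2 + 14·3 + 0·-2 + 5·-1.

43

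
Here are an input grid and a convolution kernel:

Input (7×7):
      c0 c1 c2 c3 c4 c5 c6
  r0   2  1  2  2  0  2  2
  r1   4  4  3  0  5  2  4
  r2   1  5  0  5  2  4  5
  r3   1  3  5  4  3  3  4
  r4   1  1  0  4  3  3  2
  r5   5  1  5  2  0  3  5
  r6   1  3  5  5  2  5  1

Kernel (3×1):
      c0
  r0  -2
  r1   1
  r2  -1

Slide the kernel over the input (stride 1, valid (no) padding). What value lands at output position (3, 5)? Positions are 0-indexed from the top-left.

-6

The receptive field on the input at this output position is [3 / 3 / 3]. Elementwise product with the kernel and sum: 3·-2 + 3·1 + 3·-1.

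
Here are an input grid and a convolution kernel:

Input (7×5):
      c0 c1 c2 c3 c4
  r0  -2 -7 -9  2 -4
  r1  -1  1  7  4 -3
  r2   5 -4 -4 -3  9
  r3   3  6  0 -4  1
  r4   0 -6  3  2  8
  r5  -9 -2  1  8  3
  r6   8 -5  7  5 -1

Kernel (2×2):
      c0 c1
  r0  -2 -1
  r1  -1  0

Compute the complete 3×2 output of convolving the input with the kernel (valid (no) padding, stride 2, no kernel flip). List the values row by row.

12 9
-9 11
15 -9

Output[0,0]: The receptive field on the input at this output position is [-2 -7 / -1 1]. Elementwise product with the kernel and sum: -2·-2 + -7·-1 + -1·-1.
Output[0,1]: The receptive field on the input at this output position is [-9 2 / 7 4]. Elementwise product with the kernel and sum: -9·-2 + 2·-1 + 7·-1.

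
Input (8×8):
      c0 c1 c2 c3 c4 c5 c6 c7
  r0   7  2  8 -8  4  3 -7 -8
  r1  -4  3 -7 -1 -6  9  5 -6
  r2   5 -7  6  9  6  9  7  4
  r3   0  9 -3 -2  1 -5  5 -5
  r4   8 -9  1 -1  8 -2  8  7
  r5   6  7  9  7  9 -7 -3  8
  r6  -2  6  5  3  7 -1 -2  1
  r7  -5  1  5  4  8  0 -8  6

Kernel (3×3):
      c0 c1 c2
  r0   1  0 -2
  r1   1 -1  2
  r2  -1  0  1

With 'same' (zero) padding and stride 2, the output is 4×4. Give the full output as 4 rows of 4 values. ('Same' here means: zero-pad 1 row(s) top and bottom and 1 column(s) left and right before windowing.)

0 -26 4 -21
-16 -1 -1 31
-37 1 -19 24
1 3 11 -14

Output[0,0]: The receptive field on the zero-padded input at this output position is [0 0 0 / 0 7 2 / 0 -4 3]. Elementwise product with the kernel and sum: 0·1 + 0·-2 + 0·1 + 7·-1 + 2·2 + 0·-1 + 3·1.
Output[0,1]: The receptive field on the zero-padded input at this output position is [0 0 0 / 2 8 -8 / 3 -7 -1]. Elementwise product with the kernel and sum: 0·1 + 0·-2 + 2·1 + 8·-1 + -8·2 + 3·-1 + -1·1.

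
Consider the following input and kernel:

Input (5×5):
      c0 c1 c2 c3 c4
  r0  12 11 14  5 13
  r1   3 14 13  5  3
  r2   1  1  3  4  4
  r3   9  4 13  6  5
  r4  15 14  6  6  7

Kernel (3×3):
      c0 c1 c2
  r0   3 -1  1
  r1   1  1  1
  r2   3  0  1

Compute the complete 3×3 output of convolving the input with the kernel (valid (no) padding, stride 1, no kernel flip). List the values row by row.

75 63 84
53 60 92
82 75 58

Output[0,0]: The receptive field on the input at this output position is [12 11 14 / 3 14 13 / 1 1 3]. Elementwise product with the kernel and sum: 12·3 + 11·-1 + 14·1 + 3·1 + 14·1 + 13·1 + 1·3 + 3·1.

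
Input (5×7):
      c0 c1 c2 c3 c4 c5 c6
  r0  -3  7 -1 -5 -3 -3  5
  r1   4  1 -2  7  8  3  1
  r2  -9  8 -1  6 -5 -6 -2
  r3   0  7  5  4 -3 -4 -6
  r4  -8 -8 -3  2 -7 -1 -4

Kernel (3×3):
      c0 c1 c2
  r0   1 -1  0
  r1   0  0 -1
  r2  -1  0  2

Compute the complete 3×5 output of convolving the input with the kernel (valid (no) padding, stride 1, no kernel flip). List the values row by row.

Output[0,0]: The receptive field on the input at this output position is [-3 7 -1 / 4 1 -2 / -9 8 -1]. Elementwise product with the kernel and sum: -3·1 + 7·-1 + -2·-1 + -9·-1 + -1·2.

-1 5 -13 -23 0
14 -2 -15 -7 -2
-20 17 -15 11 6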